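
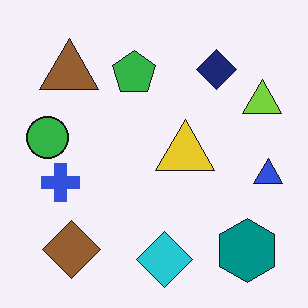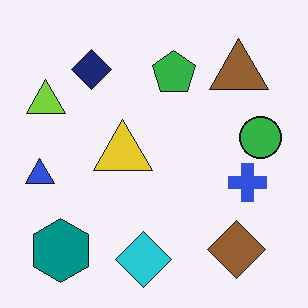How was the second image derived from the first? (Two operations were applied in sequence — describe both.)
It was flipped horizontally (left ↔ right), then given moderate JPEG compression.

The blue triangle is in the right of the first image and the left of the second — shapes on opposite sides of the vertical midline have swapped in a mirror flip. Blocky 8×8 compression artifacts appear around shape edges and the flat background shows ringing — characteristic JPEG degradation.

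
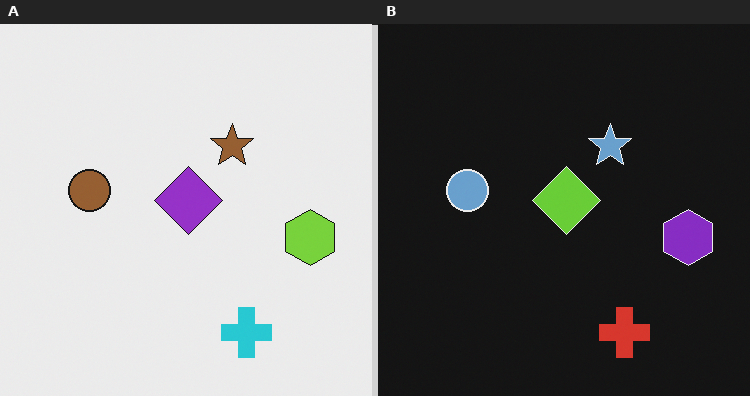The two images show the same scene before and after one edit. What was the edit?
It was color-inverted (negative).

The light background has become dark and every shape's color is its complement — a photographic negative.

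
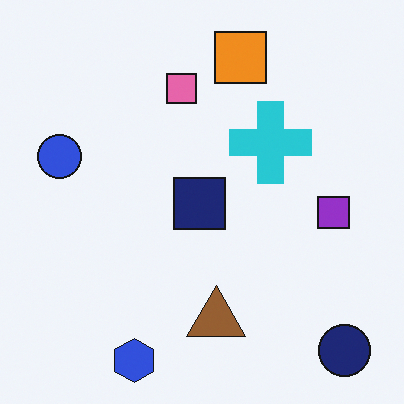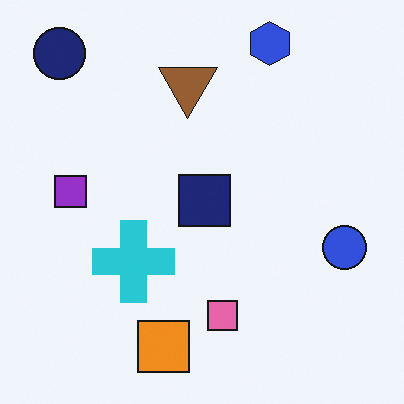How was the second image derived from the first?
This is the original image rotated 180°.

The navy circle sits in the bottom-right of the first image and the top-left of the second — consistent with a whole-image 180° rotation.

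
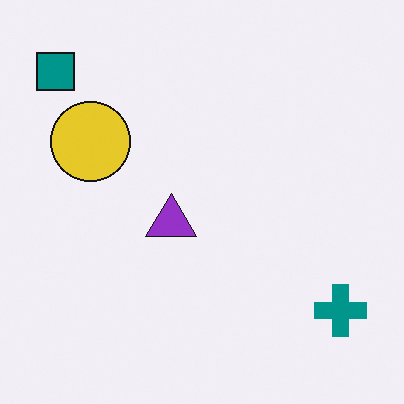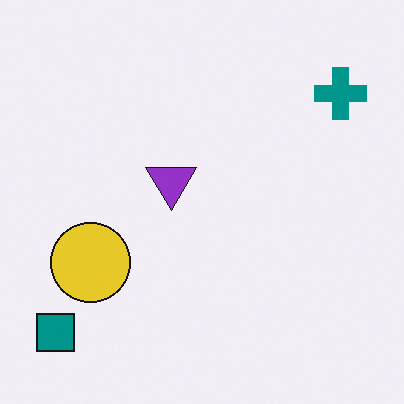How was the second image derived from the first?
The second image is the first flipped vertically (top ↔ bottom).

The teal square is in the top-left of the first image and the bottom-left of the second — shapes on opposite sides of the horizontal midline have swapped in a mirror flip.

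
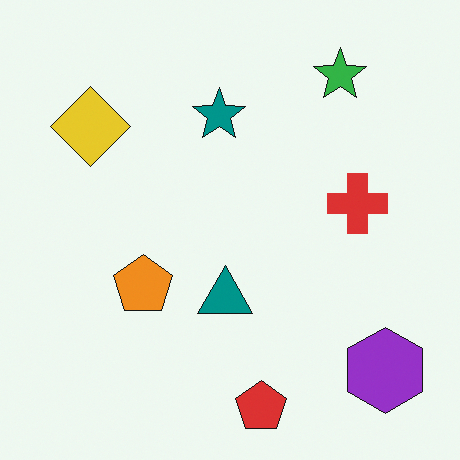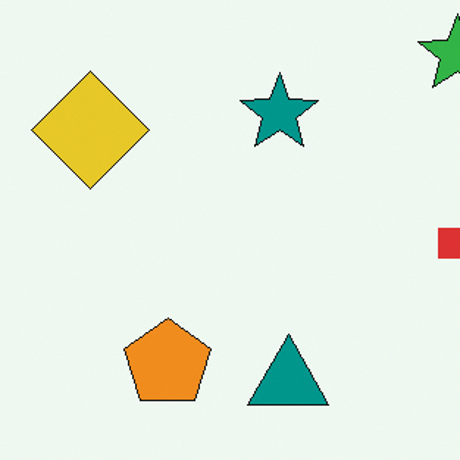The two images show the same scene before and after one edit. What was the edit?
Cropped to a modestly smaller region and rescaled.

The visible shapes are larger and the field of view is narrower; shapes near the original edges may be partly or wholly outside the frame — a crop-and-rescale.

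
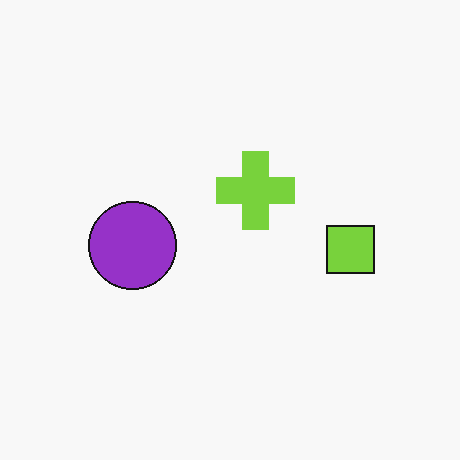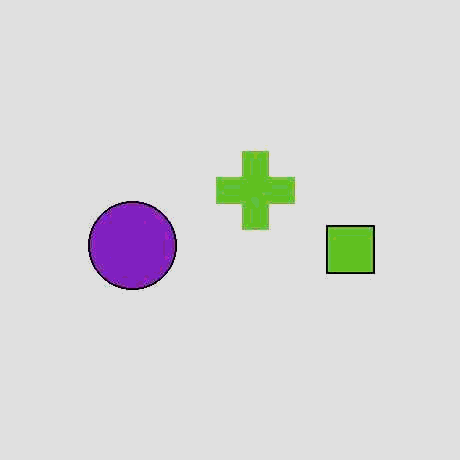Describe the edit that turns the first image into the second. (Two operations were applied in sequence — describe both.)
It was JPEG-compressed with visible artifacts, then posterized to a reduced palette.

Blocky 8×8 compression artifacts appear around shape edges and the flat background shows ringing — characteristic JPEG degradation. Each flat color has snapped to a coarser quantized level — most visibly, the near-white background has dropped to a flat grey.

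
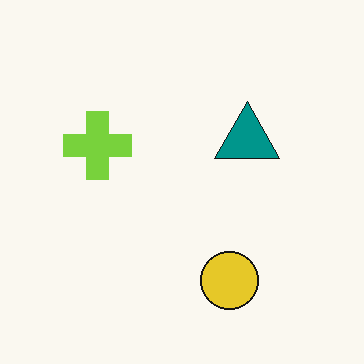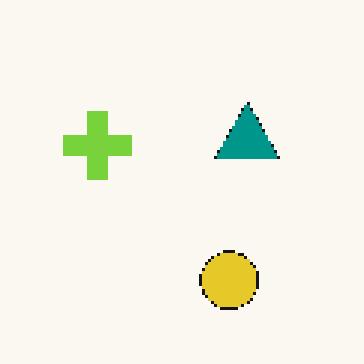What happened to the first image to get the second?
The image was lightly pixelated (a mild mosaic effect).

Shapes are reduced to large square blocks; fine edges and outlines are lost — a downscale-then-upscale (mosaic) effect.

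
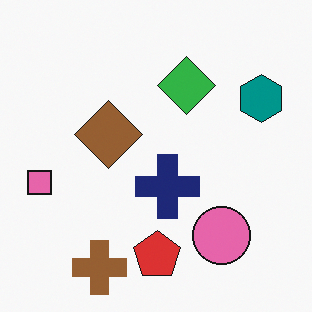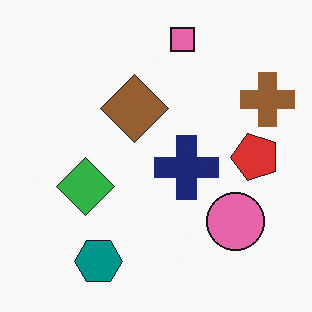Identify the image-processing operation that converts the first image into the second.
The second image is the first transposed (reflected across the top-left ↔ bottom-right diagonal).

Shapes have swapped their row and column positions — what was in the top-right is now in the bottom-left — a diagonal reflection.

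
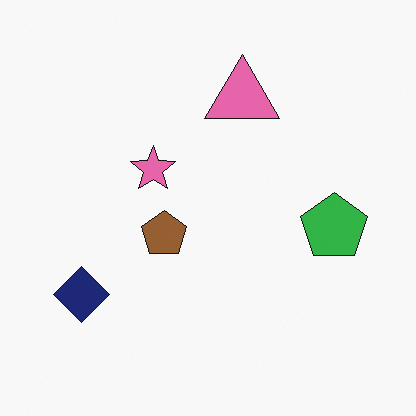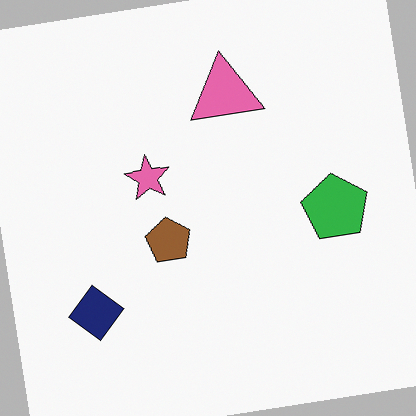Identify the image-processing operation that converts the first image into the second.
It was rotated counter-clockwise by a few degrees.

Every shape is tilted by the same angle and the image corners show triangular fill wedges — a whole-image rotation by a non-right angle.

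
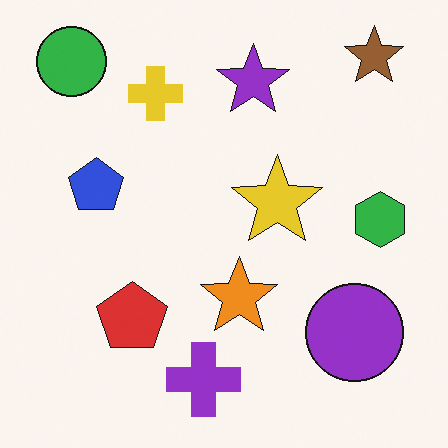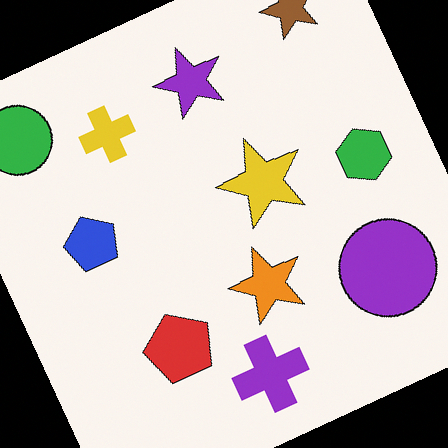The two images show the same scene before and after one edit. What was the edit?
The transformation is: rotated counter-clockwise by a moderate amount.

Every shape is tilted by the same angle and the image corners show triangular fill wedges — a whole-image rotation by a non-right angle.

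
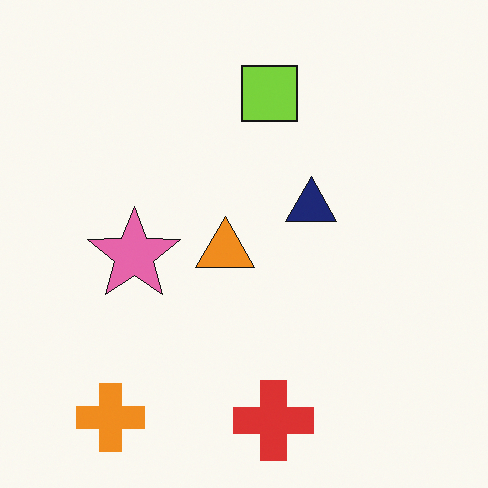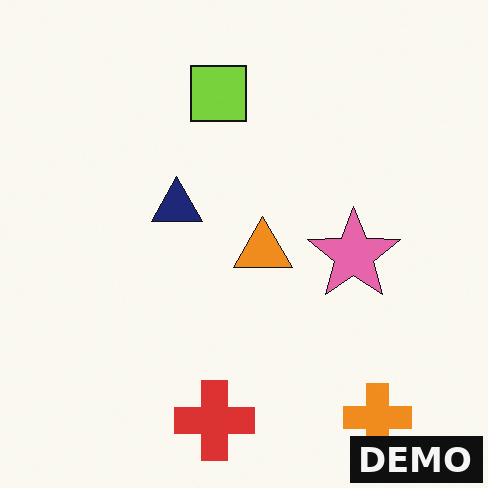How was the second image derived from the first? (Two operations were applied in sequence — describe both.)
It was flipped horizontally (left ↔ right), then watermarked with the text "DEMO" in the lower-right corner.

The orange cross is in the bottom-left of the first image and the bottom-right of the second — shapes on opposite sides of the vertical midline have swapped in a mirror flip. A dark label reading "DEMO" appears in the lower-right corner.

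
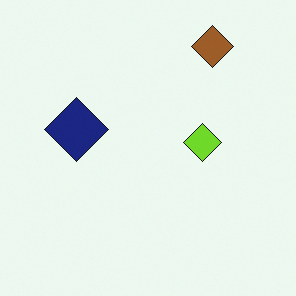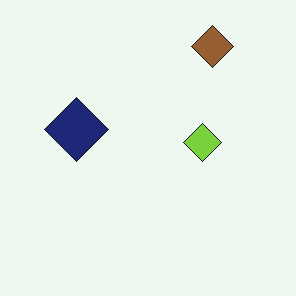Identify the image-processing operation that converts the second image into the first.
The image was slightly oversaturated.

All colors are more vivid — a global saturation change.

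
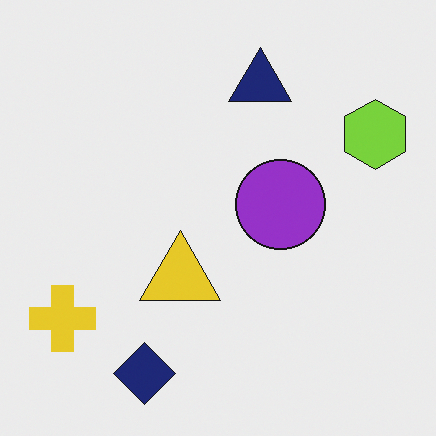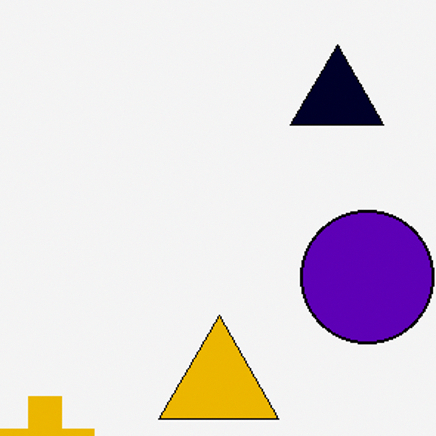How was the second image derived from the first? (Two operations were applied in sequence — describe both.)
It was given much higher contrast, then cropped to a modestly smaller region and rescaled.

Tones are pushed away from mid-grey across the whole image — a global contrast change. The visible shapes are larger and the field of view is narrower; shapes near the original edges may be partly or wholly outside the frame — a crop-and-rescale.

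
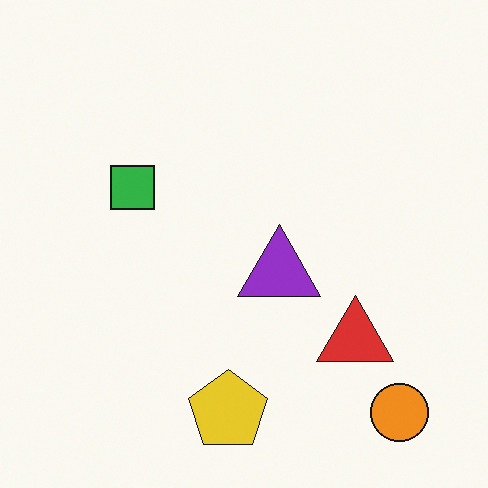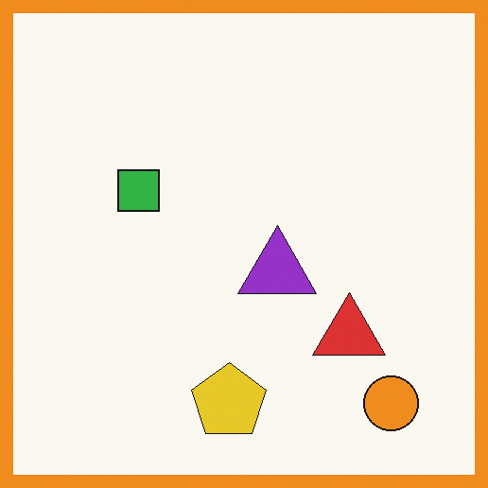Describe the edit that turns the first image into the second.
This is the original image framed with a orange border.

A solid orange frame runs around the edge of the second image, with the content slightly shrunk inside it.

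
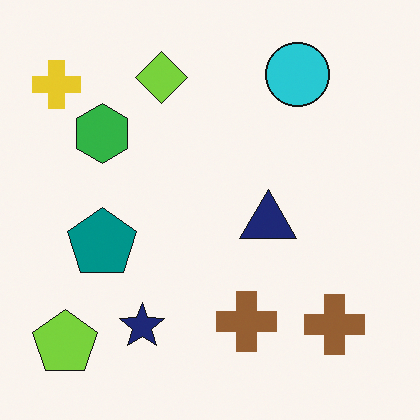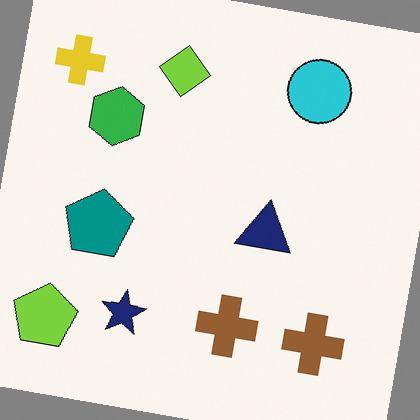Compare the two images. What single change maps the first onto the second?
This is the original image rotated clockwise by a few degrees.

Every shape is tilted by the same angle and the image corners show triangular fill wedges — a whole-image rotation by a non-right angle.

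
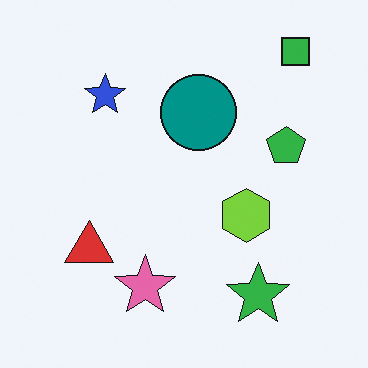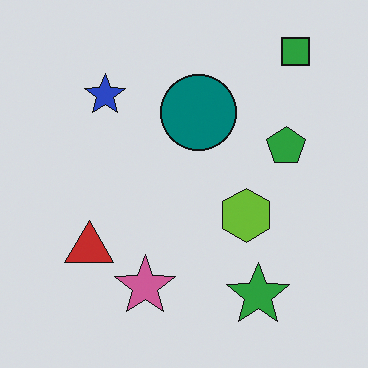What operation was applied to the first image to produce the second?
The second image is the first darkened a little.

Every pixel — background and shapes alike — is uniformly darkened.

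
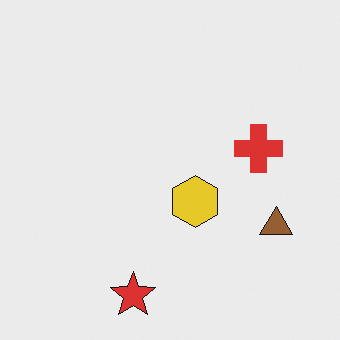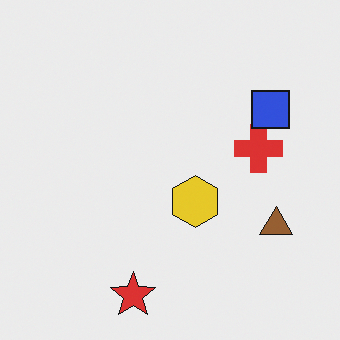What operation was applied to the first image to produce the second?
The second image is the first overlaid with an additional blue square.

A blue square appears in the second image that is absent from the first.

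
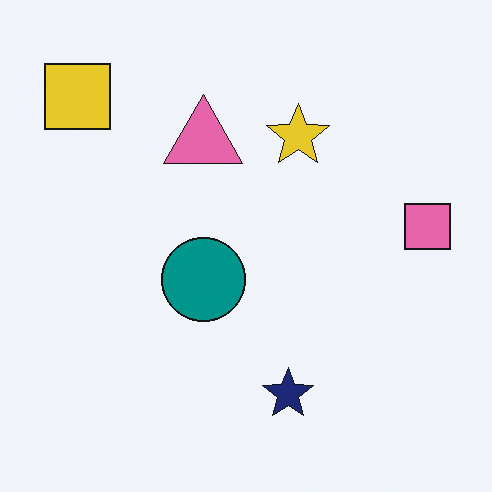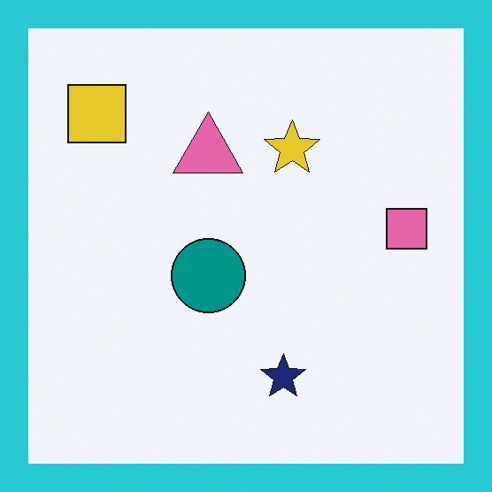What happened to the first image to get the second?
The transformation is: framed with a cyan border.

A solid cyan frame runs around the edge of the second image, with the content slightly shrunk inside it.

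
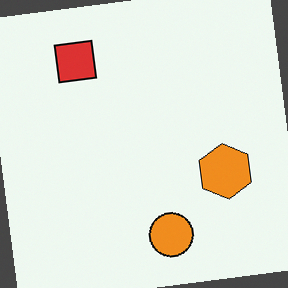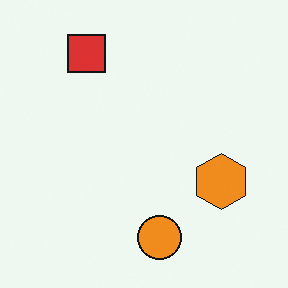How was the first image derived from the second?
The image was rotated counter-clockwise by a slight angle.

Every shape is tilted by the same angle and the image corners show triangular fill wedges — a whole-image rotation by a non-right angle.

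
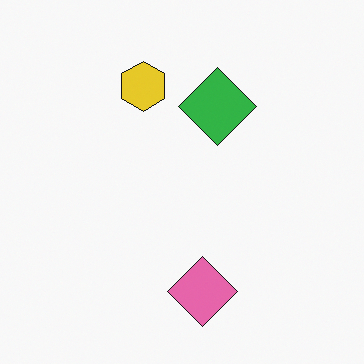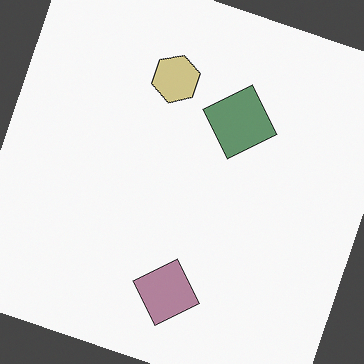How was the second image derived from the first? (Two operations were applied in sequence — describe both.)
This is the original image made much more muted (saturation change), then rotated clockwise by a moderate amount.

All colors are more muted and greyish — a global saturation change. Every shape is tilted by the same angle and the image corners show triangular fill wedges — a whole-image rotation by a non-right angle.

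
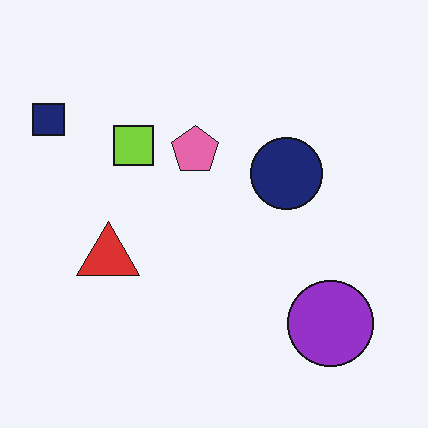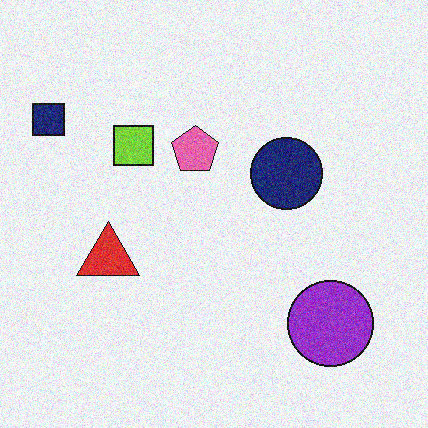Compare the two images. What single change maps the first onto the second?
The second image is the first degraded with moderate additive noise.

Random speckle covers the whole image, including the flat background.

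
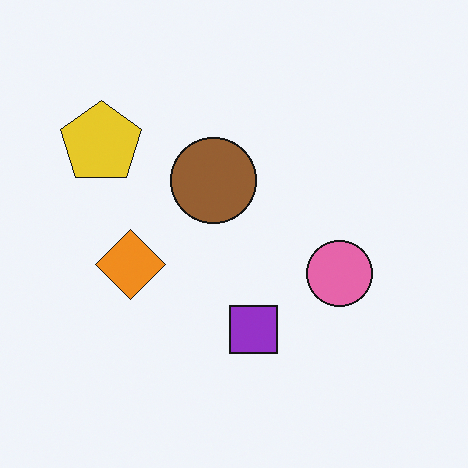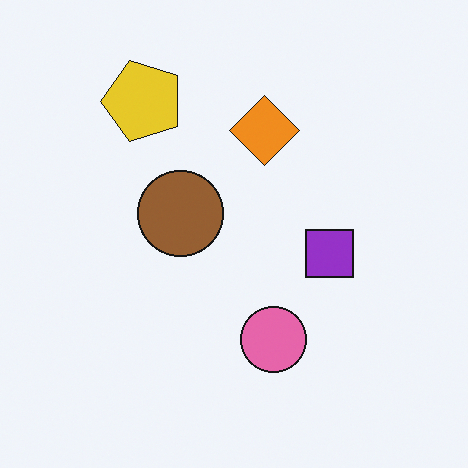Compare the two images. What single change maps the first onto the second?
The image was transposed (reflected across the top-left ↔ bottom-right diagonal).

Shapes have swapped their row and column positions — what was in the top-right is now in the bottom-left — a diagonal reflection.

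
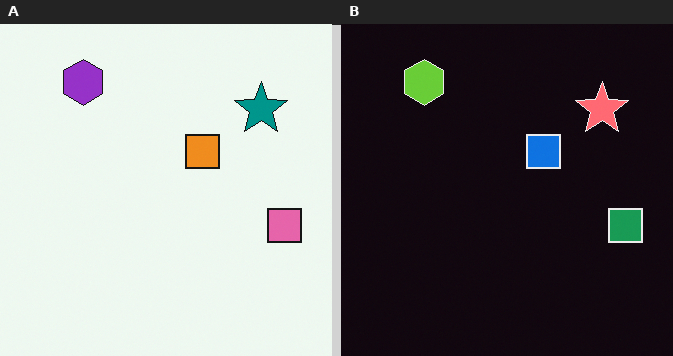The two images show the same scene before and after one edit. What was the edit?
This is the original image color-inverted (negative).

The light background has become dark and every shape's color is its complement — a photographic negative.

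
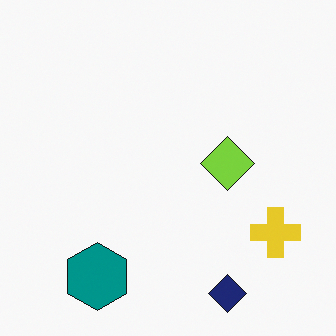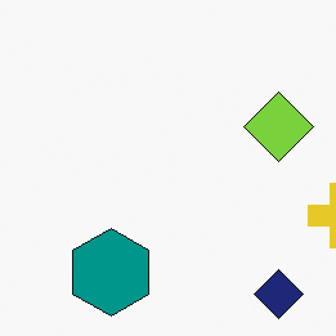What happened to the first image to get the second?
The second image is the first cropped to a modestly smaller region and rescaled.

The visible shapes are larger and the field of view is narrower; shapes near the original edges may be partly or wholly outside the frame — a crop-and-rescale.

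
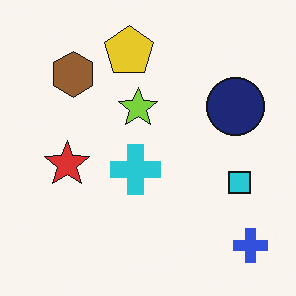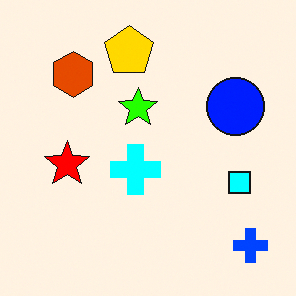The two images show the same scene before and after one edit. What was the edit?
Made much more vivid (saturation change).

All colors are more vivid — a global saturation change.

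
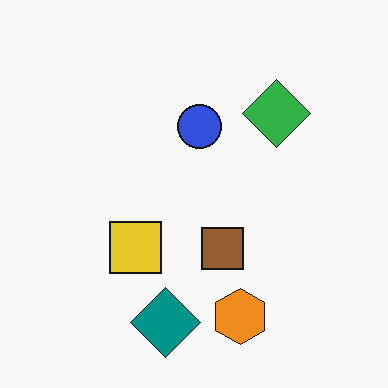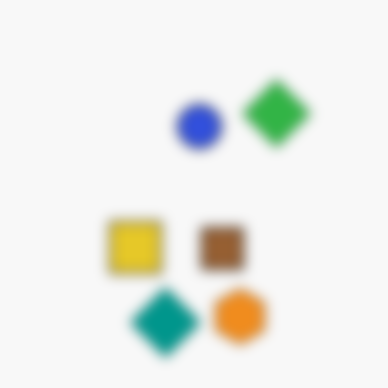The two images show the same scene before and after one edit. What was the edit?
The second image is the first heavily blurred.

Shape edges and outlines are uniformly softened across the whole image.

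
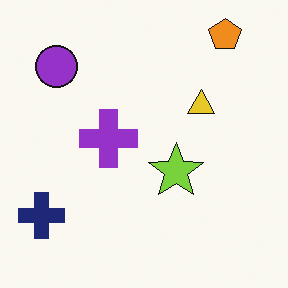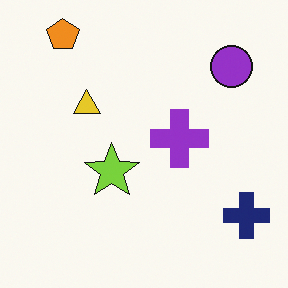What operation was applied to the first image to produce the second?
Flipped horizontally (left ↔ right).

The navy cross is in the bottom-left of the first image and the bottom-right of the second — shapes on opposite sides of the vertical midline have swapped in a mirror flip.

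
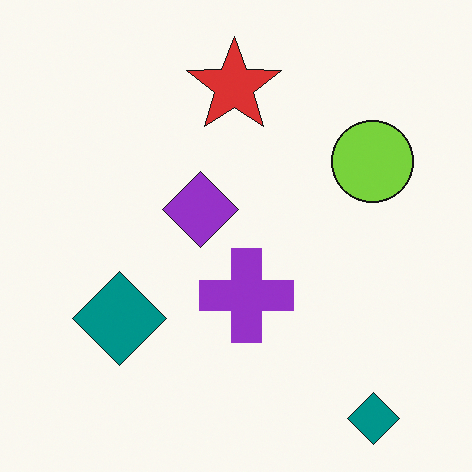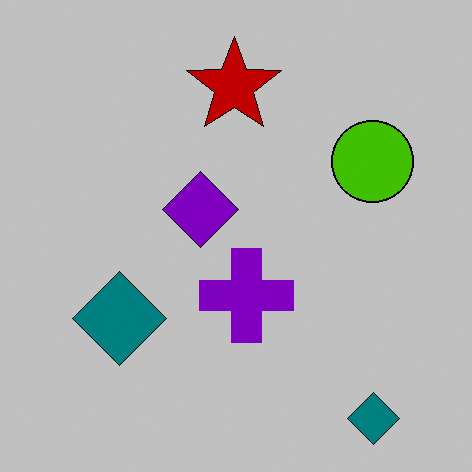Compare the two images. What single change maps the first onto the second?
The second image is the first aggressively posterized.

Each flat color has snapped to a coarser quantized level — most visibly, the near-white background has dropped to a flat grey.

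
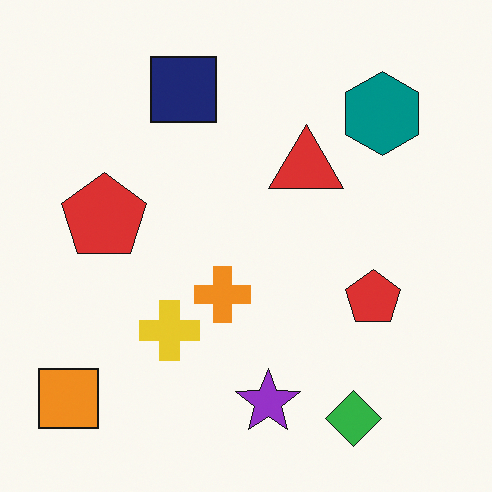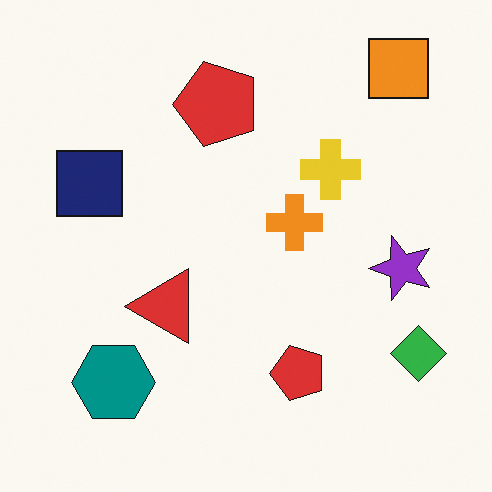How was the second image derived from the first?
Transposed (reflected across the top-left ↔ bottom-right diagonal).

Shapes have swapped their row and column positions — what was in the top-right is now in the bottom-left — a diagonal reflection.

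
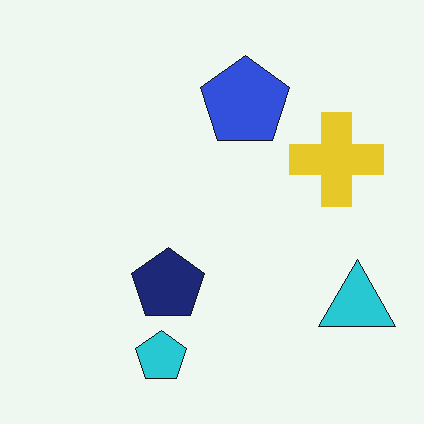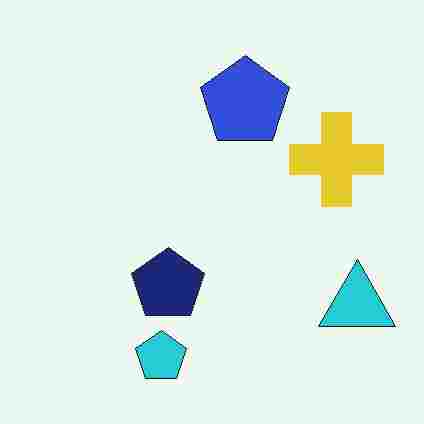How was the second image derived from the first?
The transformation is: heavily JPEG-compressed with obvious blocking artifacts.

Blocky 8×8 compression artifacts appear around shape edges and the flat background shows ringing — characteristic JPEG degradation.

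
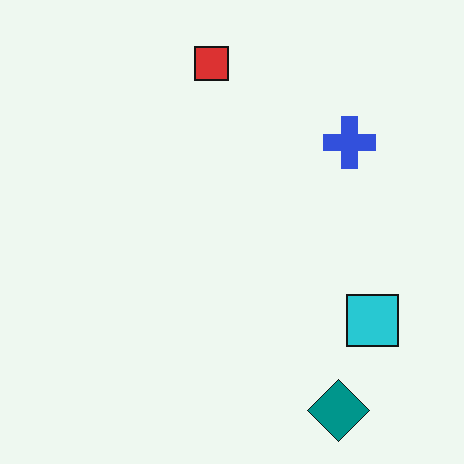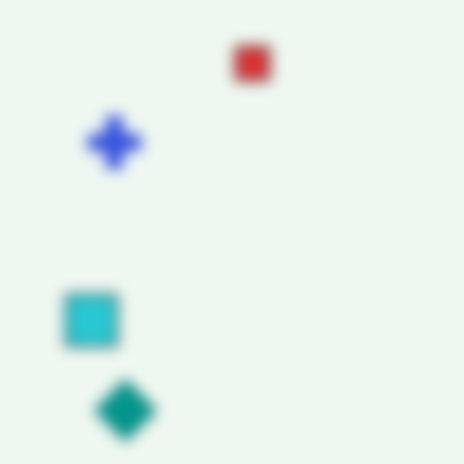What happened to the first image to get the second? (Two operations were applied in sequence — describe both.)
It was flipped horizontally (left ↔ right), then heavily blurred.

The cyan square is in the bottom-right of the first image and the bottom-left of the second — shapes on opposite sides of the vertical midline have swapped in a mirror flip. Shape edges and outlines are uniformly softened across the whole image.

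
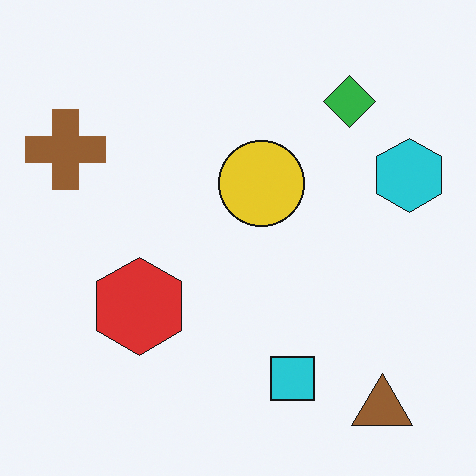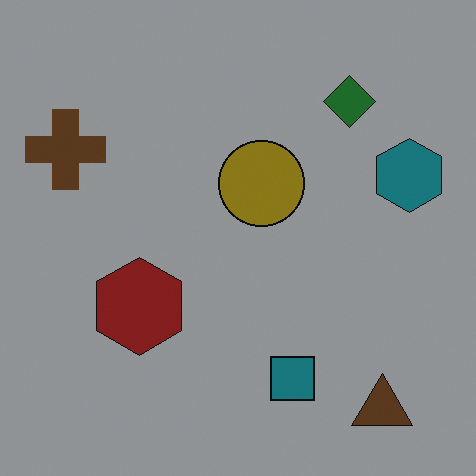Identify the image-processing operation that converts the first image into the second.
The second image is the first darkened a lot.

Every pixel — background and shapes alike — is uniformly darkened.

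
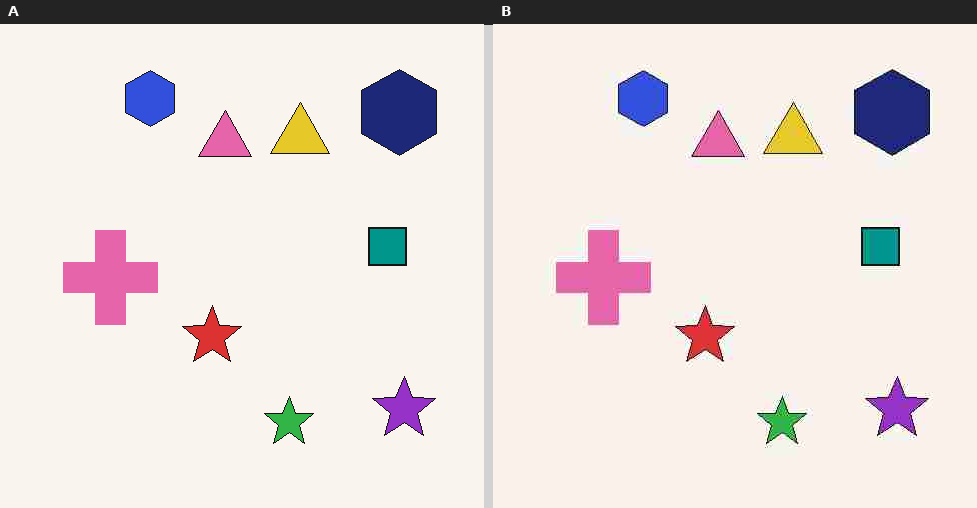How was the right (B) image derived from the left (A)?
The image was degraded with heavy JPEG compression.

Blocky 8×8 compression artifacts appear around shape edges and the flat background shows ringing — characteristic JPEG degradation.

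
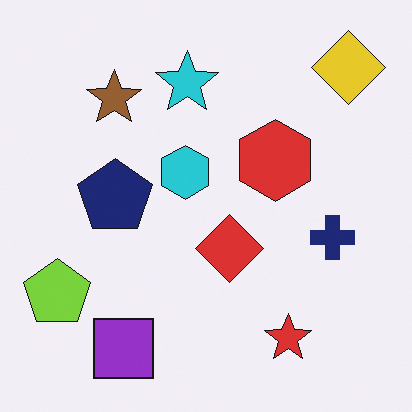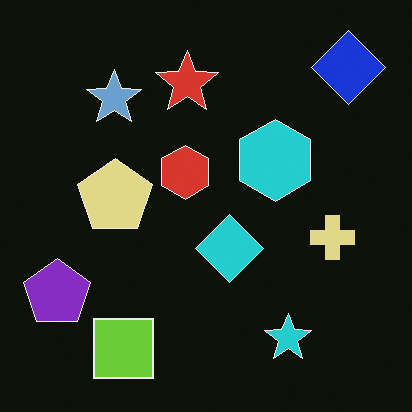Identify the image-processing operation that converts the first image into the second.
The transformation is: color-inverted (negative).

The light background has become dark and every shape's color is its complement — a photographic negative.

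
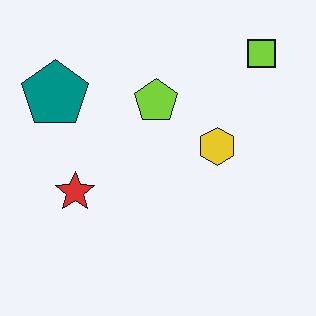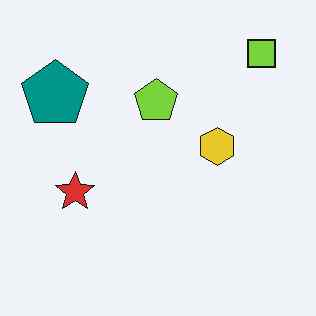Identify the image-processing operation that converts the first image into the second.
The transformation is: JPEG-compressed with visible artifacts.

Blocky 8×8 compression artifacts appear around shape edges and the flat background shows ringing — characteristic JPEG degradation.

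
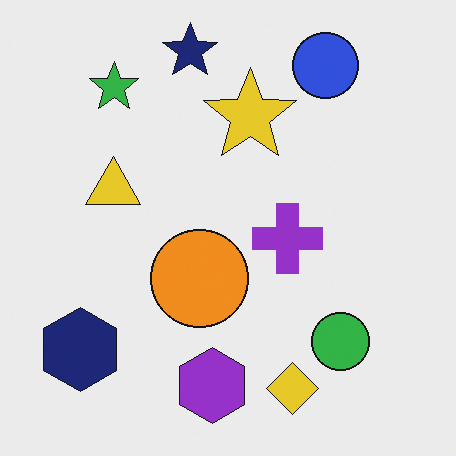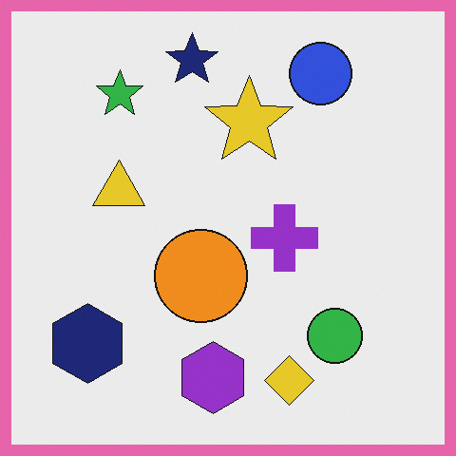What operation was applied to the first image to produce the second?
This is the original image framed with a pink border.

A solid pink frame runs around the edge of the second image, with the content slightly shrunk inside it.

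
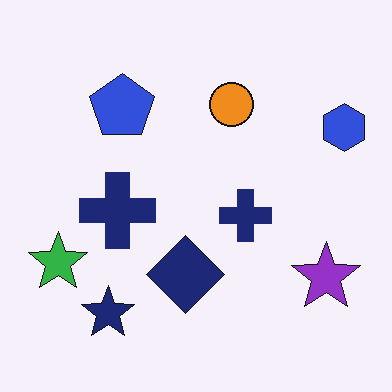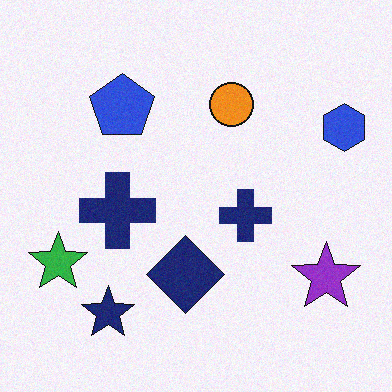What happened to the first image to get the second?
The image was degraded with a light layer of grain.

Random speckle covers the whole image, including the flat background.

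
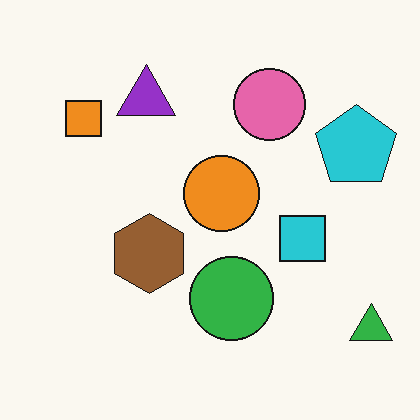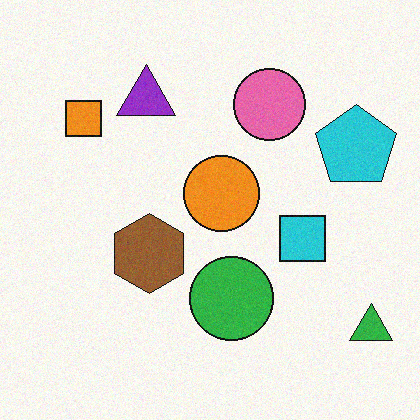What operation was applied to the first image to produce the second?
Degraded with a light layer of grain.

Random speckle covers the whole image, including the flat background.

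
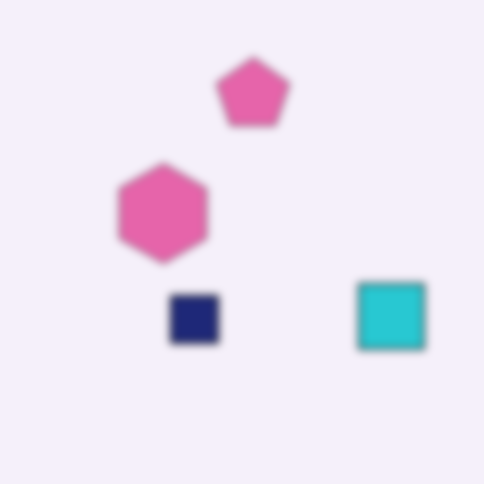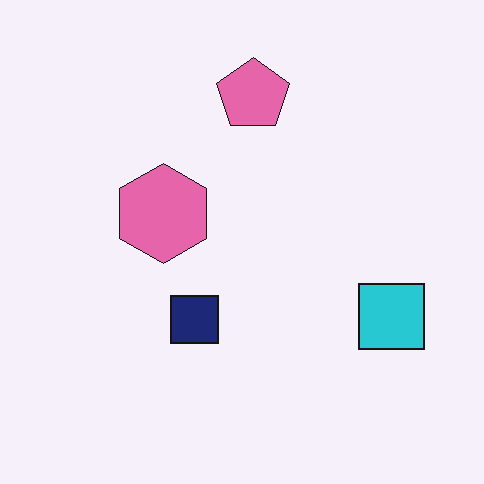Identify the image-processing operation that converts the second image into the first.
The transformation is: noticeably gaussian-blurred.

Shape edges and outlines are uniformly softened across the whole image.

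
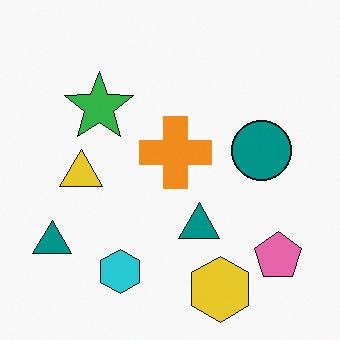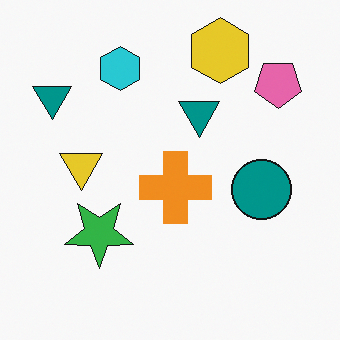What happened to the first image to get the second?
It was flipped vertically (top ↔ bottom).

The yellow hexagon is in the bottom of the first image and the top of the second — shapes on opposite sides of the horizontal midline have swapped in a mirror flip.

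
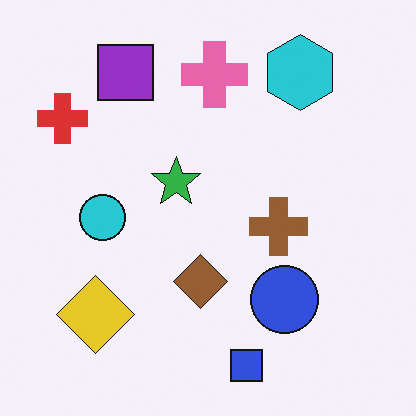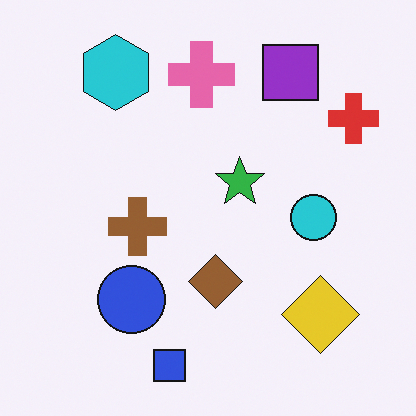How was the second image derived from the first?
The transformation is: flipped horizontally (left ↔ right).

The red cross is in the top-left of the first image and the top-right of the second — shapes on opposite sides of the vertical midline have swapped in a mirror flip.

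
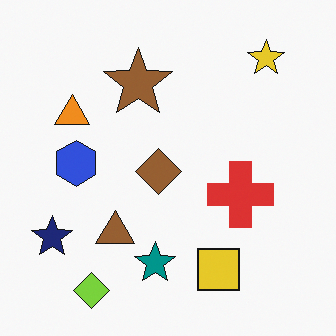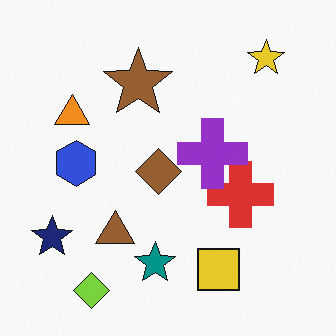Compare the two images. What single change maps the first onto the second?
The second image is the first overlaid with an additional purple cross.

A purple cross appears in the second image that is absent from the first.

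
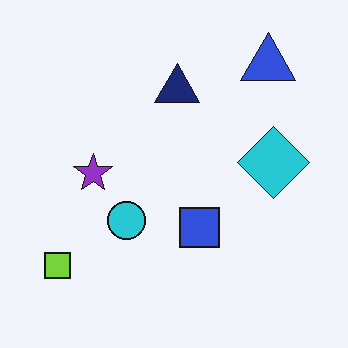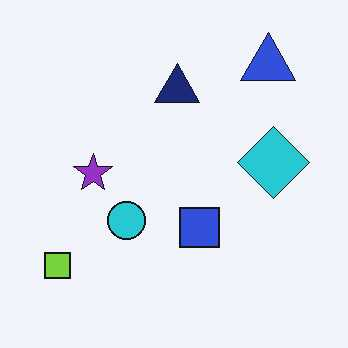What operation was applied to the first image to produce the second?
The transformation is: JPEG-compressed with visible artifacts.

Blocky 8×8 compression artifacts appear around shape edges and the flat background shows ringing — characteristic JPEG degradation.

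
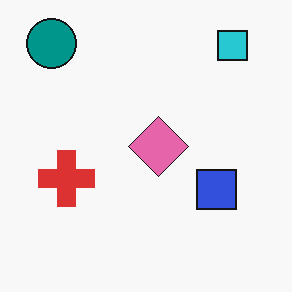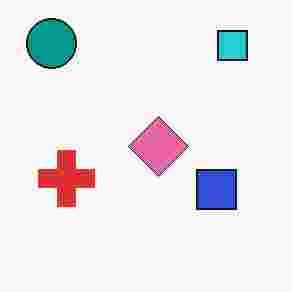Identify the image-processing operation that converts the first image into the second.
Heavily JPEG-compressed with obvious blocking artifacts.

Blocky 8×8 compression artifacts appear around shape edges and the flat background shows ringing — characteristic JPEG degradation.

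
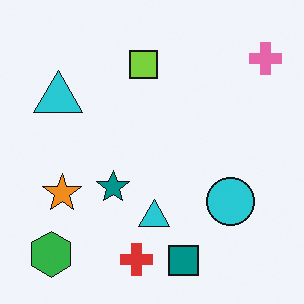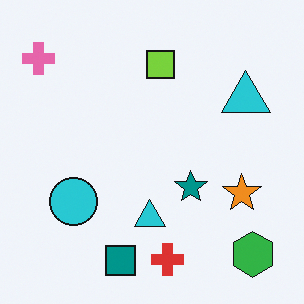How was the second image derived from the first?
It was flipped horizontally (left ↔ right).

The pink cross is in the top-right of the first image and the top-left of the second — shapes on opposite sides of the vertical midline have swapped in a mirror flip.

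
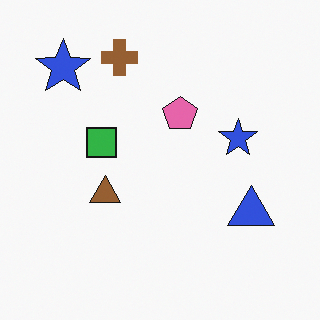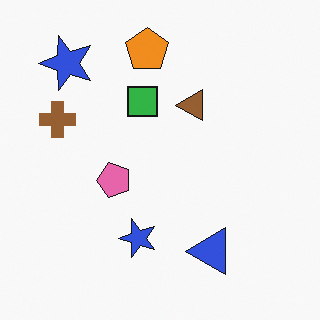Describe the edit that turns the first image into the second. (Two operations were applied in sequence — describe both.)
The transformation is: transposed (reflected across the top-left ↔ bottom-right diagonal), then overlaid with an additional orange pentagon.

Shapes have swapped their row and column positions — what was in the top-right is now in the bottom-left — a diagonal reflection. An orange pentagon appears in the second image that is absent from the first.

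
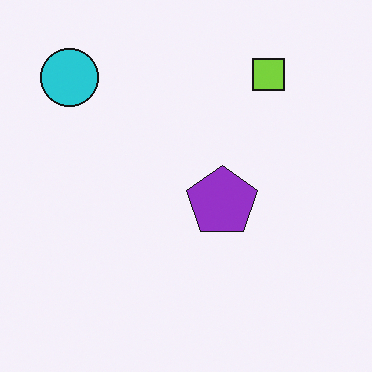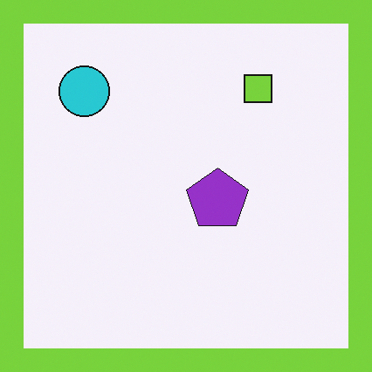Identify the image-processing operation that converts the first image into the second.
Framed with a lime border.

A solid lime frame runs around the edge of the second image, with the content slightly shrunk inside it.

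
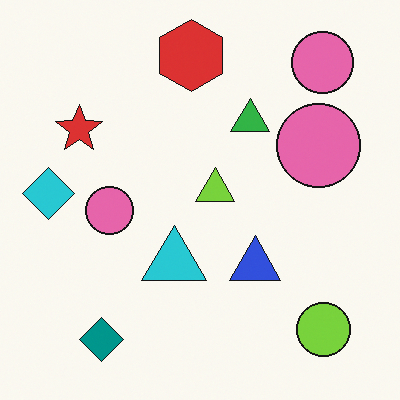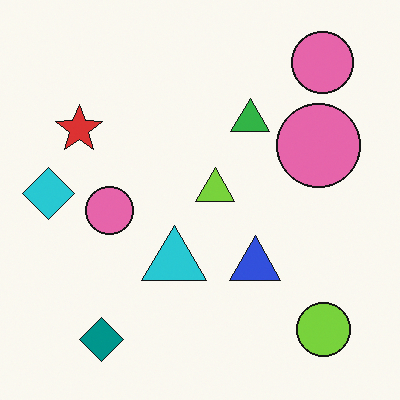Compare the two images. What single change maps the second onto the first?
The image was overlaid with an additional red hexagon.

A red hexagon appears in the first image that is absent from the second.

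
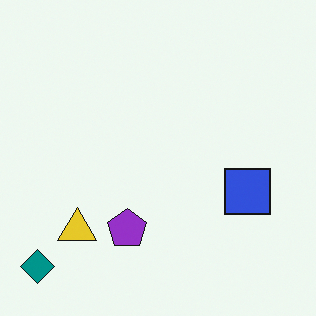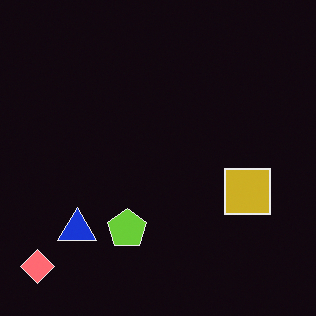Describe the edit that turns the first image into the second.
The image was color-inverted (negative).

The light background has become dark and every shape's color is its complement — a photographic negative.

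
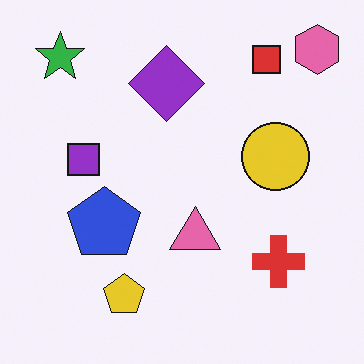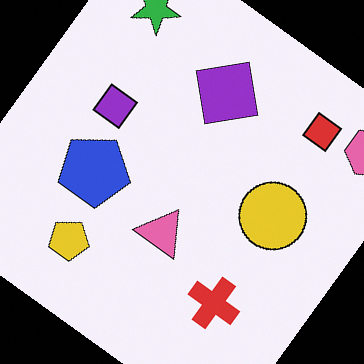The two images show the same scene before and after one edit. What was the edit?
The transformation is: rotated clockwise by a large amount — several tens of degrees.

Every shape is tilted by the same angle and the image corners show triangular fill wedges — a whole-image rotation by a non-right angle.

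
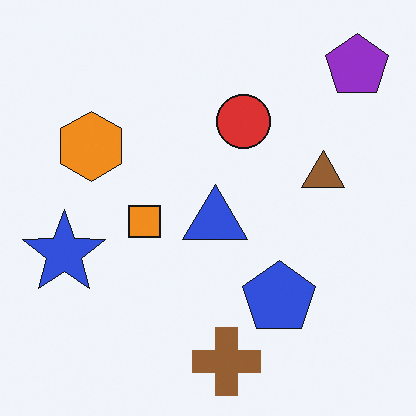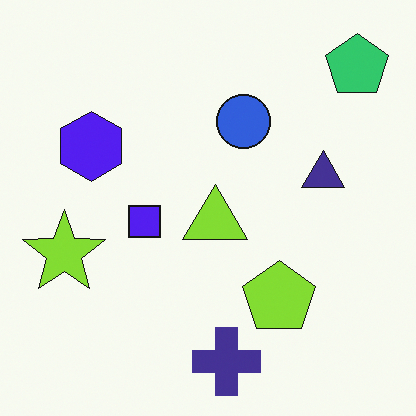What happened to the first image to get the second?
This is the original image hue-shifted by a large amount.

Every shape's color has rotated by the same amount around the hue wheel — a uniform hue shift.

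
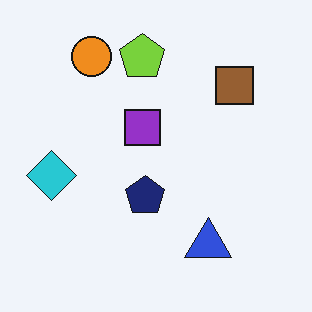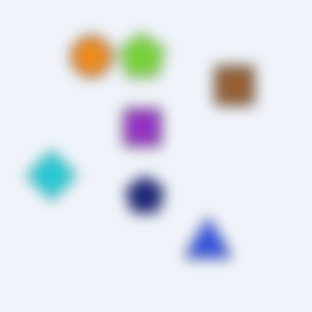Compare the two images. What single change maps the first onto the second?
The transformation is: heavily blurred.

Shape edges and outlines are uniformly softened across the whole image.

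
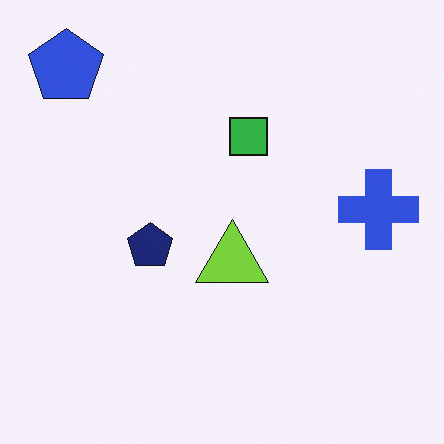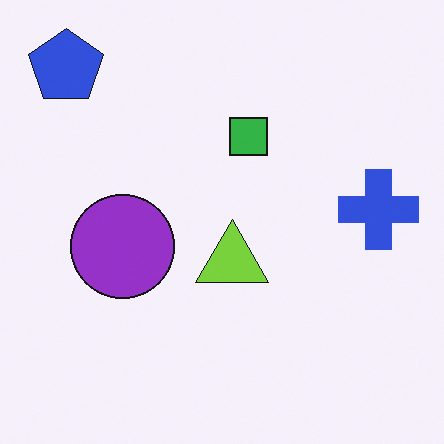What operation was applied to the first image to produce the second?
The second image is the first overlaid with an additional purple circle.

A purple circle appears in the second image that is absent from the first.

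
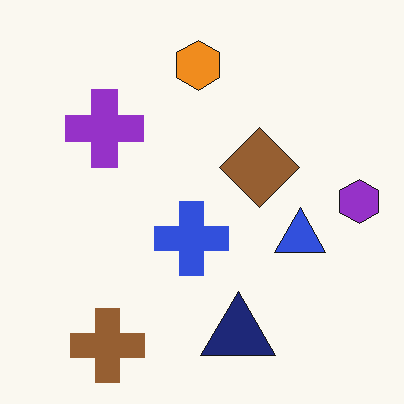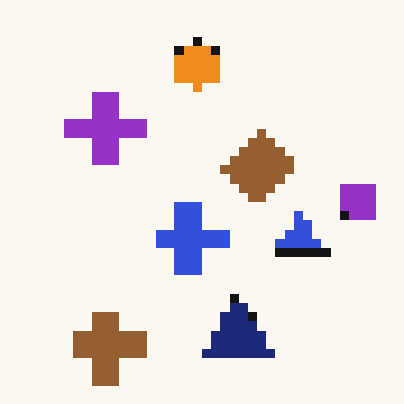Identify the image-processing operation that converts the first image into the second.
The second image is the first heavily pixelated into large blocks.

Shapes are reduced to large square blocks; fine edges and outlines are lost — a downscale-then-upscale (mosaic) effect.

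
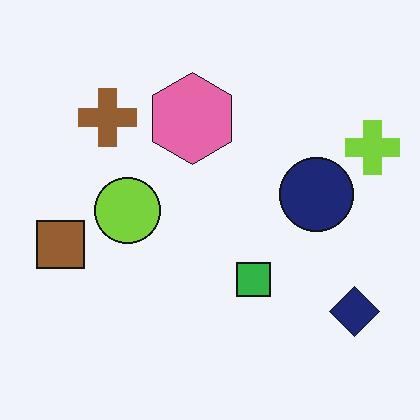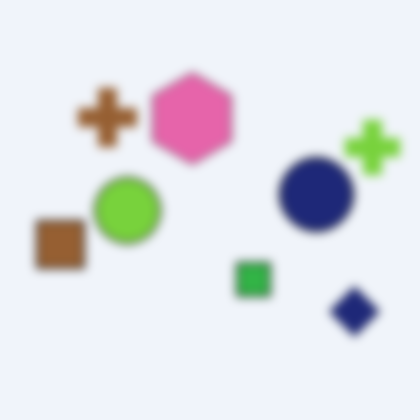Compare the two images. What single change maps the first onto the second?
This is the original image heavily blurred.

Shape edges and outlines are uniformly softened across the whole image.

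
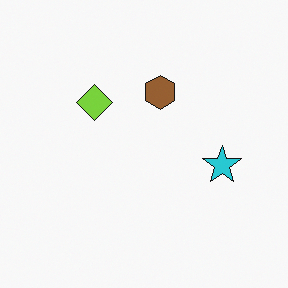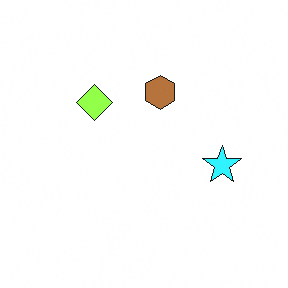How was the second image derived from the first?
The second image is the first brightened a little.

Every pixel — background and shapes alike — is uniformly brightened.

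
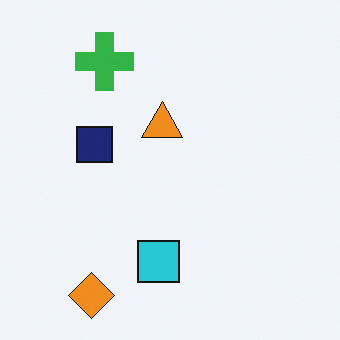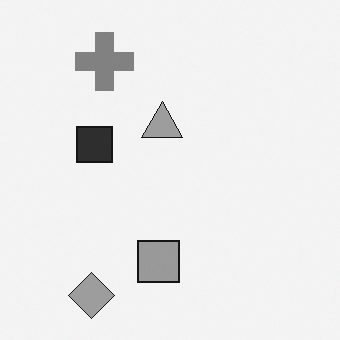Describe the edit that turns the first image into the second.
The transformation is: converted to grayscale.

All color is removed — every shape is now a shade of grey.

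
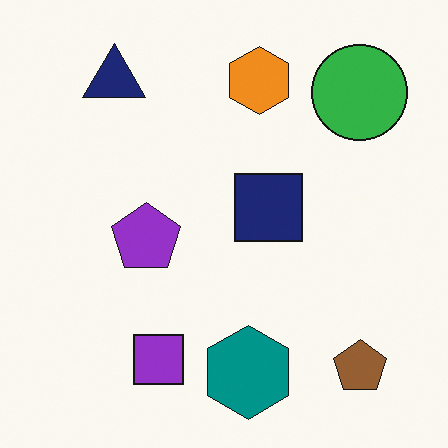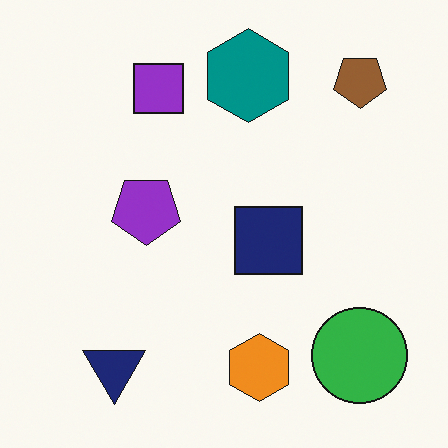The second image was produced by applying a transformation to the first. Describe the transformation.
The image was flipped vertically (top ↔ bottom).

The teal hexagon is in the bottom of the first image and the top of the second — shapes on opposite sides of the horizontal midline have swapped in a mirror flip.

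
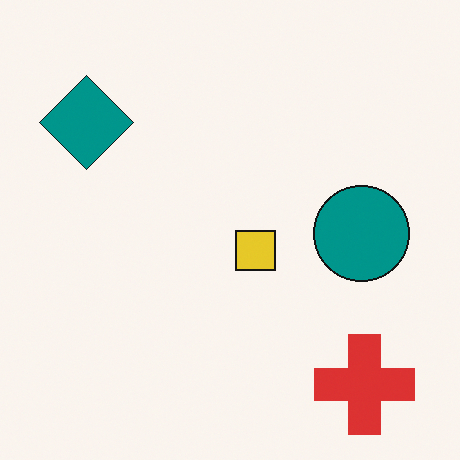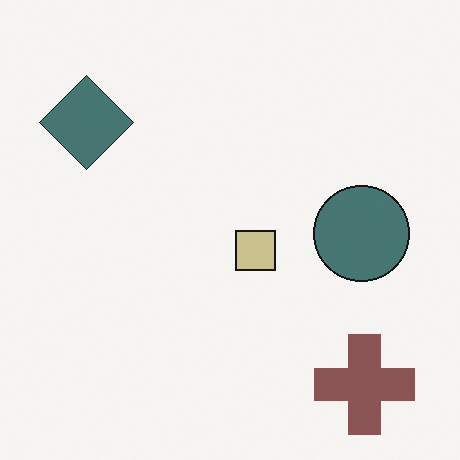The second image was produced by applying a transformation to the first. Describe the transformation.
This is the original image heavily desaturated.

All colors are more muted and greyish — a global saturation change.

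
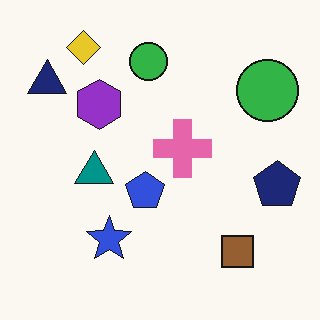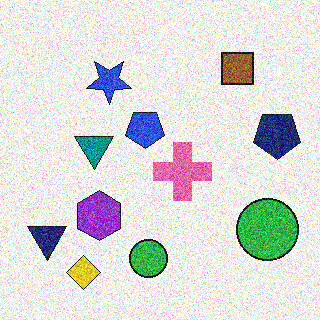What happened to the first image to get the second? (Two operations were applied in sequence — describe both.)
The transformation is: degraded with heavy additive noise, then flipped vertically (top ↔ bottom).

Random speckle covers the whole image, including the flat background. The yellow diamond is in the top-left of the first image and the bottom-left of the second — shapes on opposite sides of the horizontal midline have swapped in a mirror flip.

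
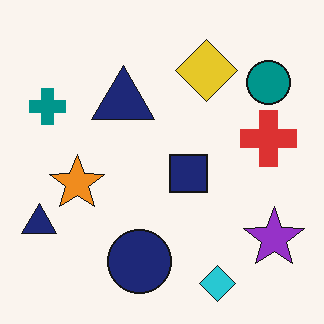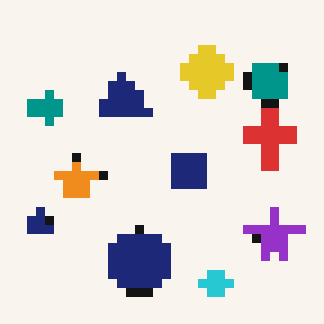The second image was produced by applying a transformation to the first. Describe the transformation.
The image was heavily pixelated into large blocks.

Shapes are reduced to large square blocks; fine edges and outlines are lost — a downscale-then-upscale (mosaic) effect.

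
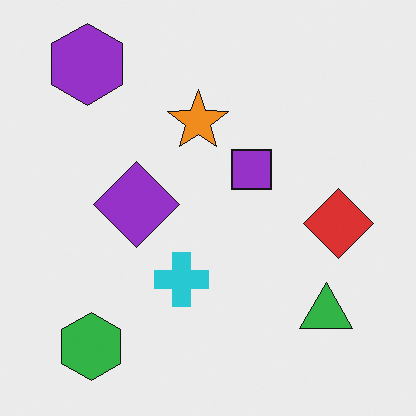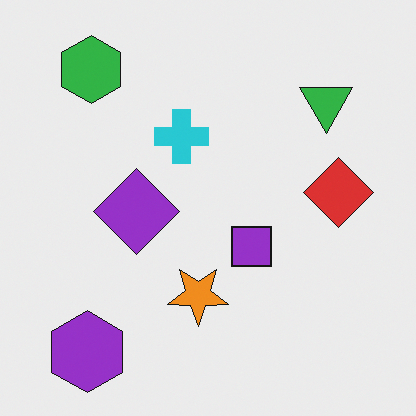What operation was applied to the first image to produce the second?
The image was flipped vertically (top ↔ bottom).

The purple hexagon is in the top-left of the first image and the bottom-left of the second — shapes on opposite sides of the horizontal midline have swapped in a mirror flip.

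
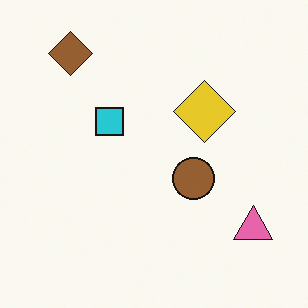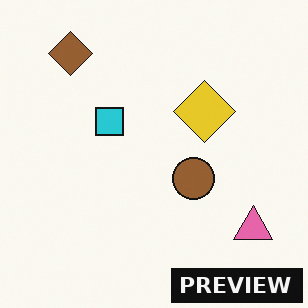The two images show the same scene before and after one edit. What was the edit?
Watermarked with the text "PREVIEW" in the lower-right corner.

A dark label reading "PREVIEW" appears in the lower-right corner.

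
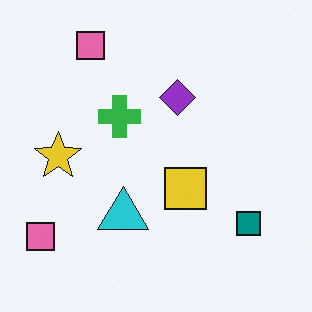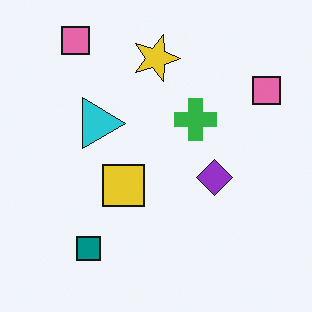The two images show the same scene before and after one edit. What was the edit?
The image was rotated 90° clockwise.

The teal square sits in the bottom-right of the first image and the bottom-left of the second — consistent with a whole-image 90° clockwise rotation.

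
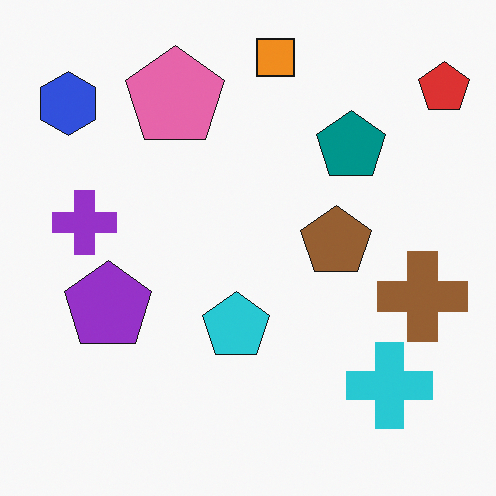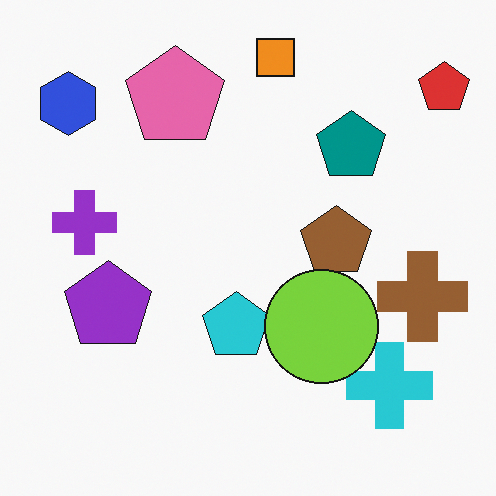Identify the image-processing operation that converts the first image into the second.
It was overlaid with an additional lime circle.

A lime circle appears in the second image that is absent from the first.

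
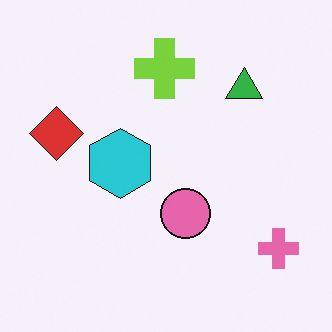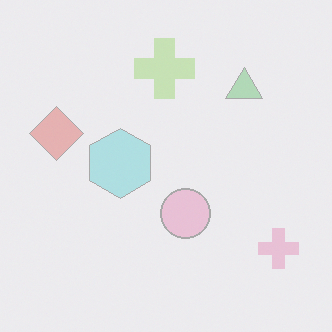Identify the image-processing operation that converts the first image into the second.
The second image is the first washed out (contrast reduced).

Tones are pushed toward mid-grey across the whole image — a global contrast change.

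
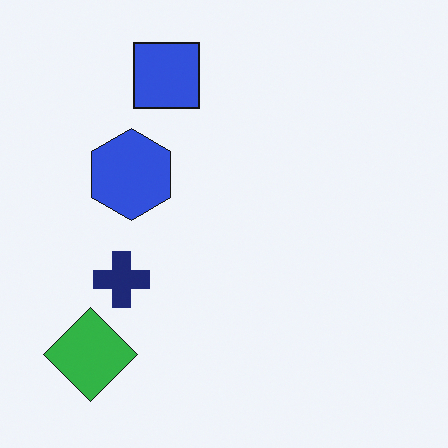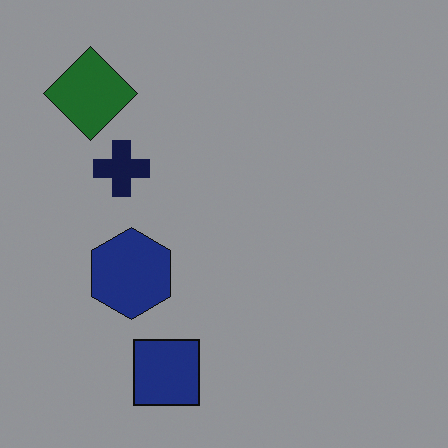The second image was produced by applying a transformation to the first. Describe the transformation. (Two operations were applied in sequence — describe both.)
Noticeably darkened, then flipped vertically (top ↔ bottom).

Every pixel — background and shapes alike — is uniformly darkened. The blue square is in the top of the first image and the bottom of the second — shapes on opposite sides of the horizontal midline have swapped in a mirror flip.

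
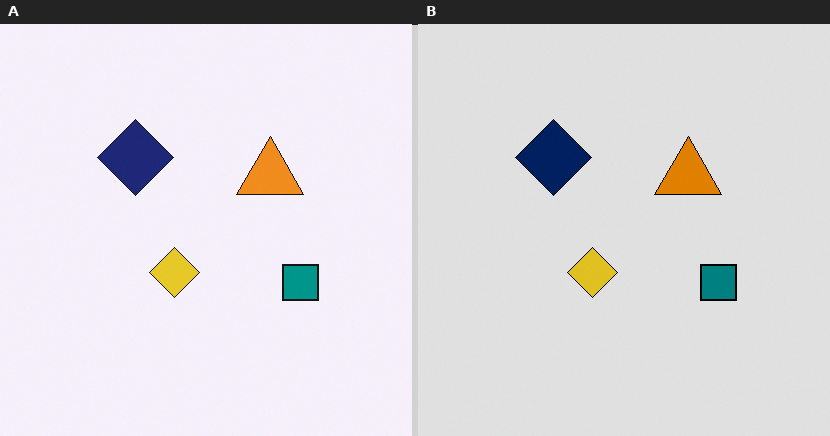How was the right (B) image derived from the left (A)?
Posterized to a reduced palette.

Each flat color has snapped to a coarser quantized level — most visibly, the near-white background has dropped to a flat grey.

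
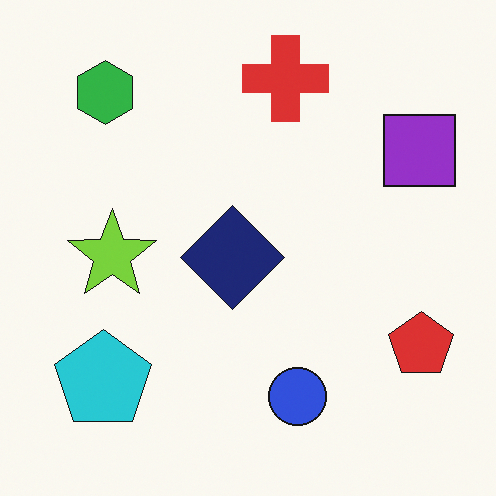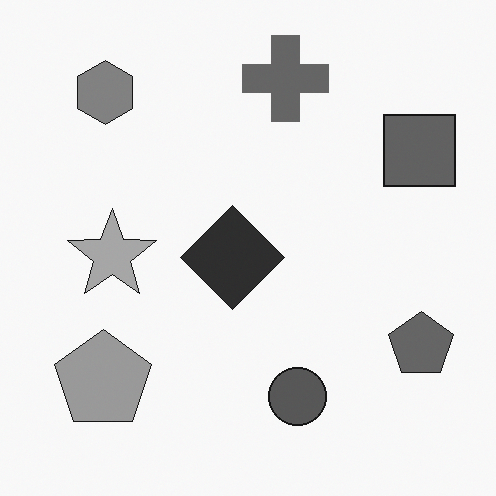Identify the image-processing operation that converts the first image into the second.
This is the original image converted to grayscale.

All color is removed — every shape is now a shade of grey.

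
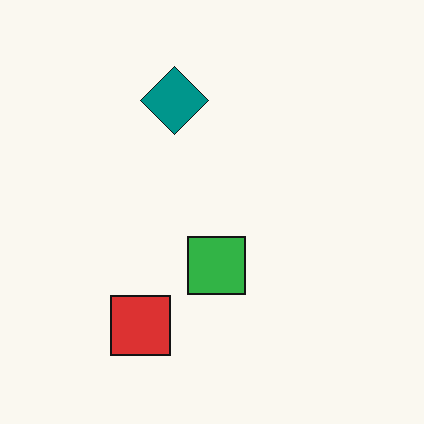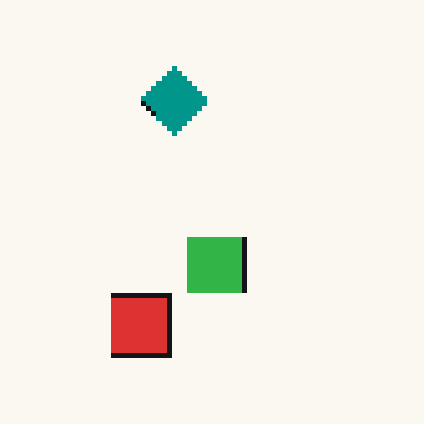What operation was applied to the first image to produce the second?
The image was mildly pixelated.

Shapes are reduced to large square blocks; fine edges and outlines are lost — a downscale-then-upscale (mosaic) effect.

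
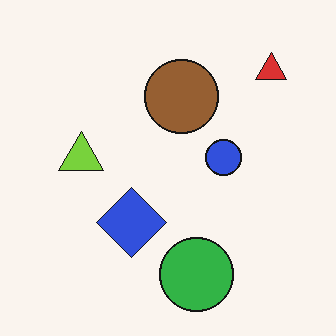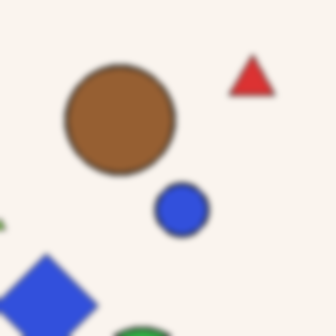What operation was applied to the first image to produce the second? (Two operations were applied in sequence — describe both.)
The image was cropped to a modestly smaller region and rescaled, then noticeably gaussian-blurred.

The visible shapes are larger and the field of view is narrower; shapes near the original edges may be partly or wholly outside the frame — a crop-and-rescale. Shape edges and outlines are uniformly softened across the whole image.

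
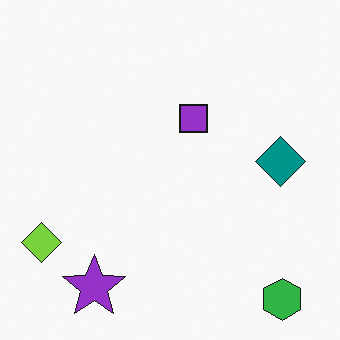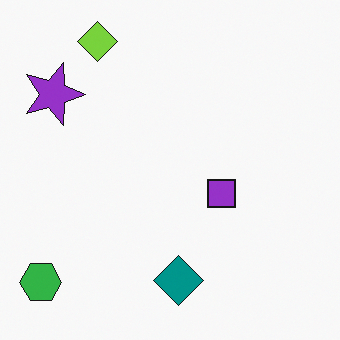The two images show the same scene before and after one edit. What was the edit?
The image was rotated 90° clockwise.

The green hexagon sits in the bottom-right of the first image and the bottom-left of the second — consistent with a whole-image 90° clockwise rotation.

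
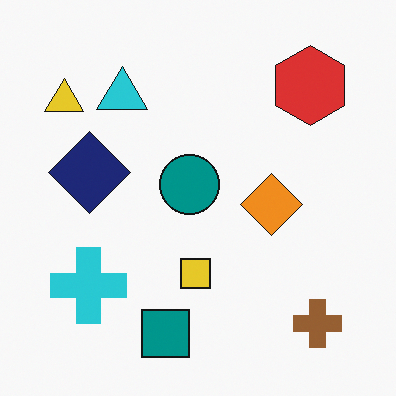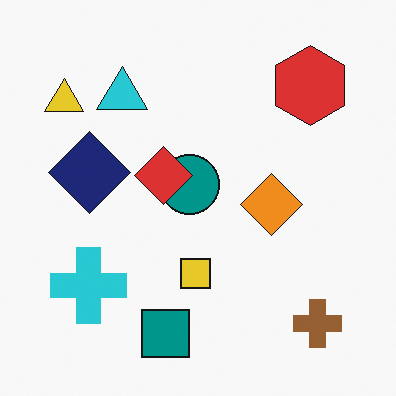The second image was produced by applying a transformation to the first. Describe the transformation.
It was overlaid with an additional red diamond.

A red diamond appears in the second image that is absent from the first.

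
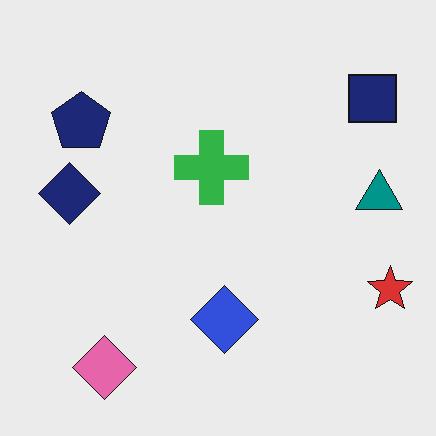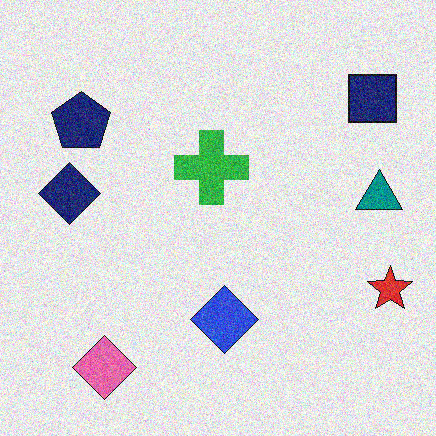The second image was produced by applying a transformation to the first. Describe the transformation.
It was degraded with moderate additive noise.

Random speckle covers the whole image, including the flat background.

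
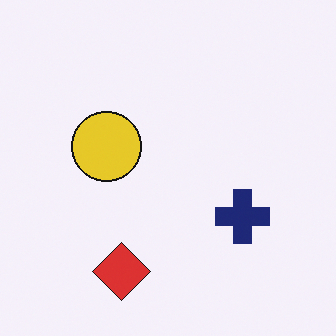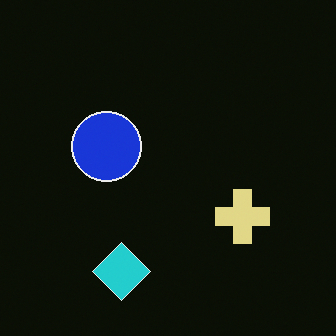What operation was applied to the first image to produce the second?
The image was color-inverted (negative).

The light background has become dark and every shape's color is its complement — a photographic negative.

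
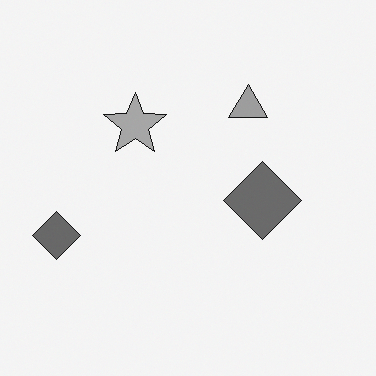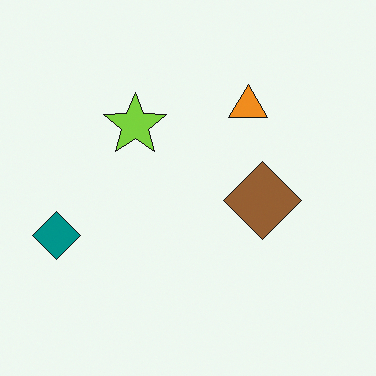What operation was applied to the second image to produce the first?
It was converted to grayscale.

All color is removed — every shape is now a shade of grey.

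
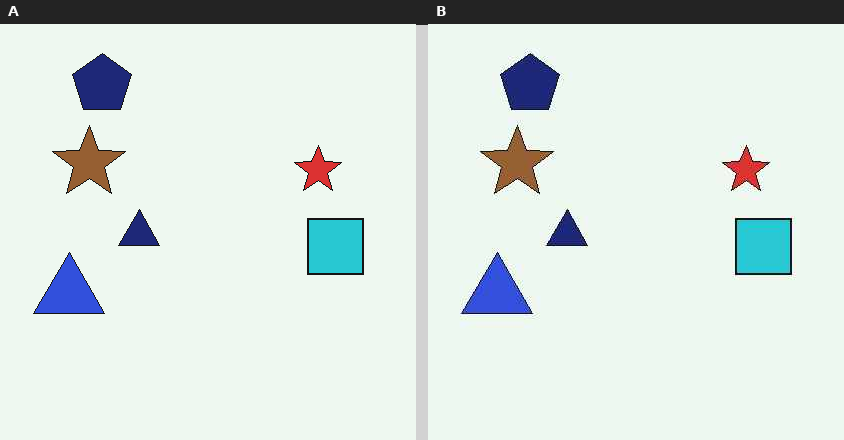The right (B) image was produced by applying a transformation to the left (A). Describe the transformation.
The transformation is: JPEG-compressed with visible artifacts.

Blocky 8×8 compression artifacts appear around shape edges and the flat background shows ringing — characteristic JPEG degradation.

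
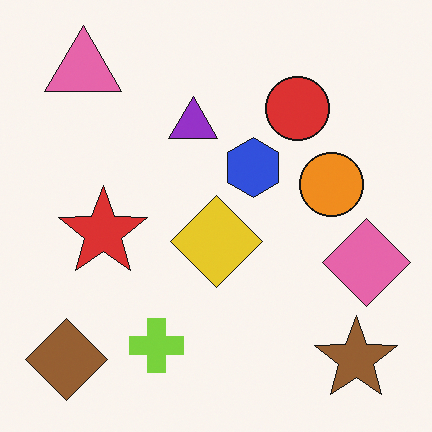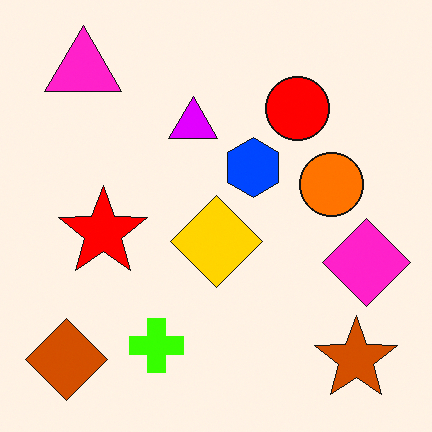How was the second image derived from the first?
The transformation is: made much more vivid (saturation change).

All colors are more vivid — a global saturation change.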